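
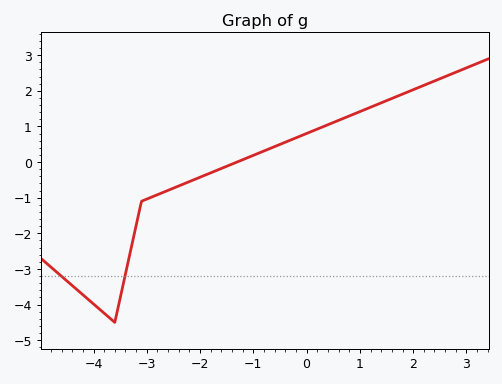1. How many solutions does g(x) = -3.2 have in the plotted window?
2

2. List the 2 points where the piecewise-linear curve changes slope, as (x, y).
(-3.6, -4.5); (-3.1, -1.1)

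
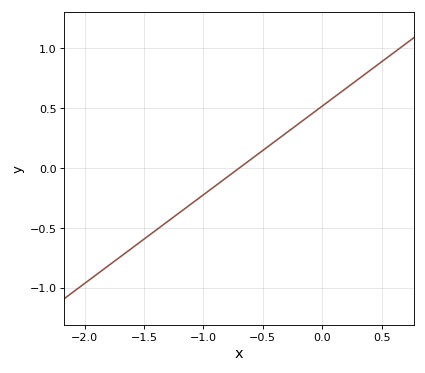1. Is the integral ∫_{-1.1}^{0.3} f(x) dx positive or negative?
positive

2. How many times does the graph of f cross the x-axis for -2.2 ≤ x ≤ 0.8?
1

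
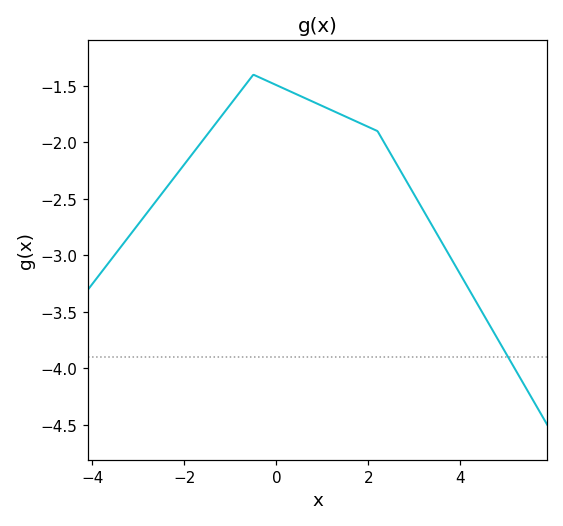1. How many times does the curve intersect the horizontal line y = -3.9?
1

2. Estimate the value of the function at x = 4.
-3.17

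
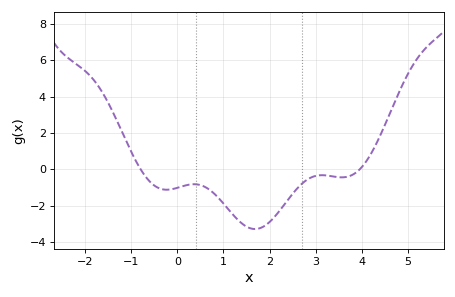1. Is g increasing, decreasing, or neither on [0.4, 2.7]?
neither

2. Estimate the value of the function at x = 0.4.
-0.829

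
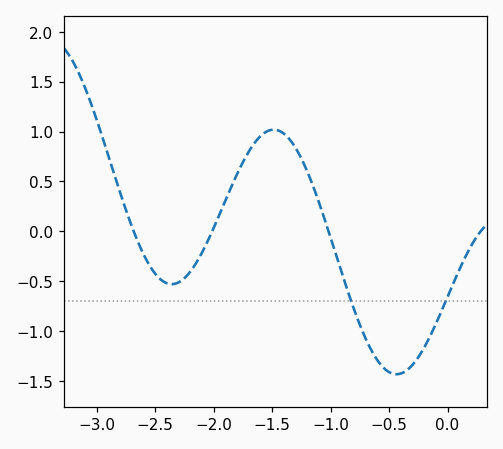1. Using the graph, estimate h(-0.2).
-1.15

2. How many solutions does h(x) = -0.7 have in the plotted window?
2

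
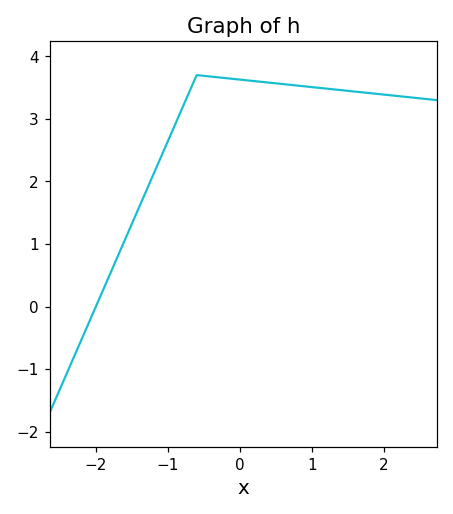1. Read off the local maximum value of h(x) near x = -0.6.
3.7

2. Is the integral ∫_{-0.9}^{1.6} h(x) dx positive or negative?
positive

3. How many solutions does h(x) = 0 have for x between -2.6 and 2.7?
1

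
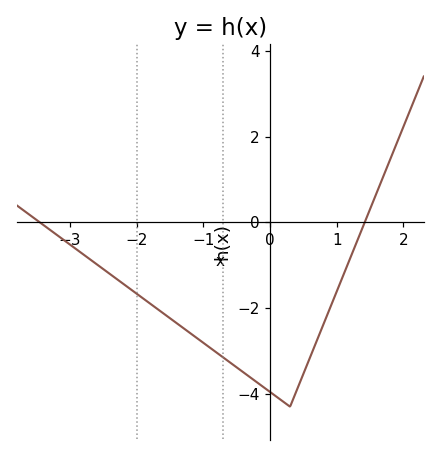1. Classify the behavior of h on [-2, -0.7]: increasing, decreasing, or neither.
decreasing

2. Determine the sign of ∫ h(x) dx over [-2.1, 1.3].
negative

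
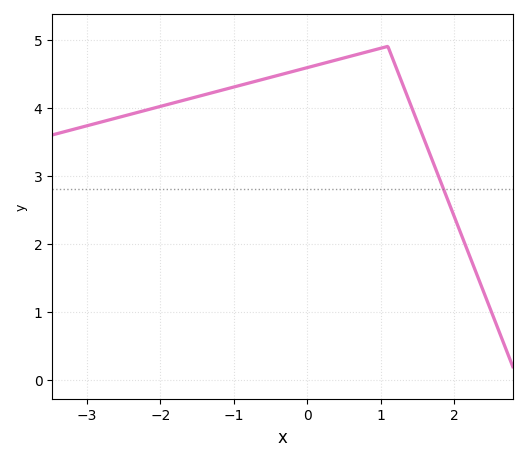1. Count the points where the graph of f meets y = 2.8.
1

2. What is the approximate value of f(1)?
4.87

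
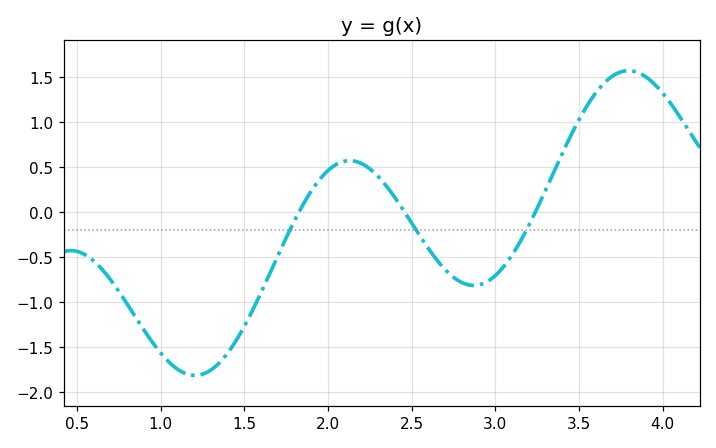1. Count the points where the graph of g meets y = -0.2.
3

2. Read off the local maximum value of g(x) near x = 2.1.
0.574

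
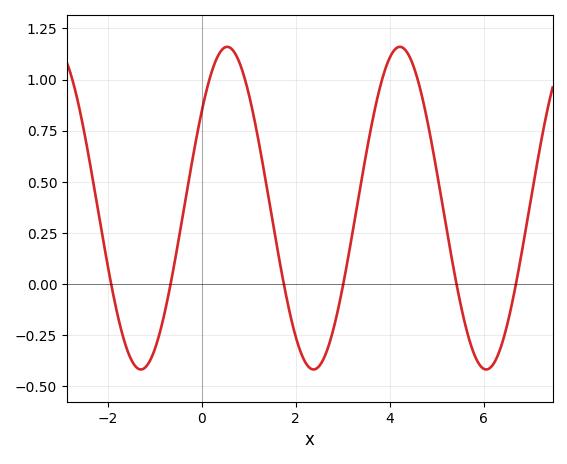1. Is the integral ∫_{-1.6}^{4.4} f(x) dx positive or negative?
positive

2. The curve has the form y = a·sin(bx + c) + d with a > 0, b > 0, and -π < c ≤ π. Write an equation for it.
y = 0.79sin(1.71x + 0.642) + 0.37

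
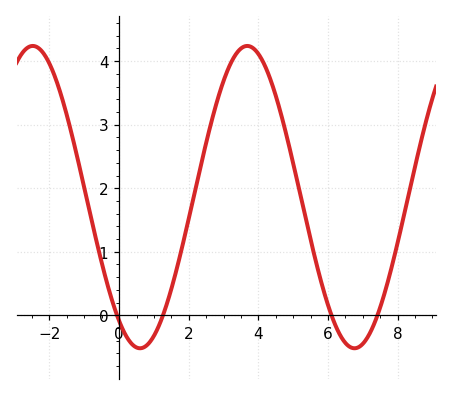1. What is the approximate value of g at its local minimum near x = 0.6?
-0.52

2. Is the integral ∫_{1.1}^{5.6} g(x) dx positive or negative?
positive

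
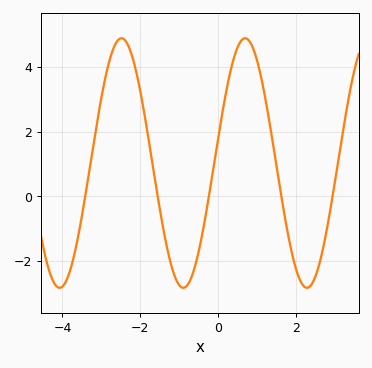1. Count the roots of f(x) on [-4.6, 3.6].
5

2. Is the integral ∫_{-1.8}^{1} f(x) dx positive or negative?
positive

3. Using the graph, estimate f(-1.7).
1.09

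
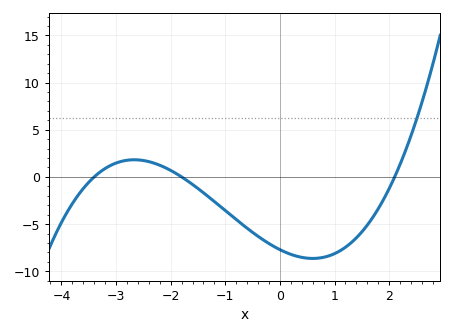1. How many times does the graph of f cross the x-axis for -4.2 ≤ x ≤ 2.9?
3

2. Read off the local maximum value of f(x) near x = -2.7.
1.82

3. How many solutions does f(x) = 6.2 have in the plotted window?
1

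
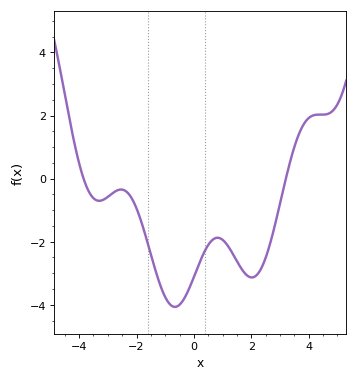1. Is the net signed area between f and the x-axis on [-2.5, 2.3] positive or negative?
negative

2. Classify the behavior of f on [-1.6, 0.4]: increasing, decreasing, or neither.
neither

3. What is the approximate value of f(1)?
-1.94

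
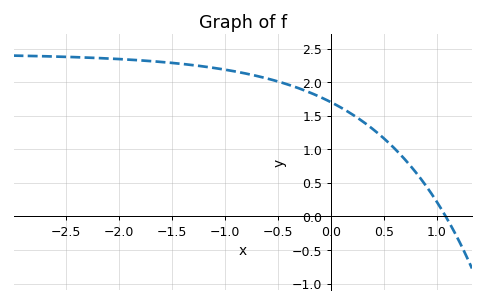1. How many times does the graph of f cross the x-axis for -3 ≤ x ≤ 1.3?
1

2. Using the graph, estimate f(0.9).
0.447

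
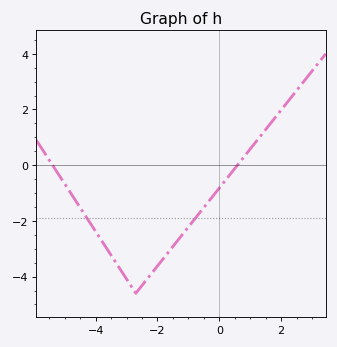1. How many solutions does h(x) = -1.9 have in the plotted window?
2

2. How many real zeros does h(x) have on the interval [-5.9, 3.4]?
2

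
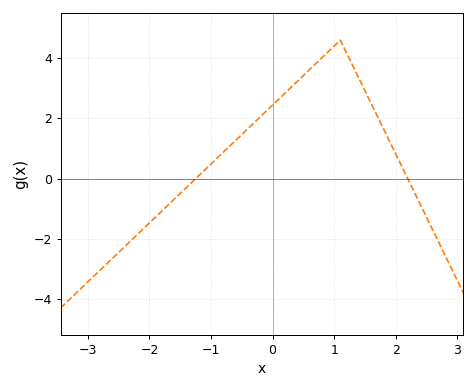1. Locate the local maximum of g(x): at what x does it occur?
1.1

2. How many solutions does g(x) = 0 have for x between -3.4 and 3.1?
2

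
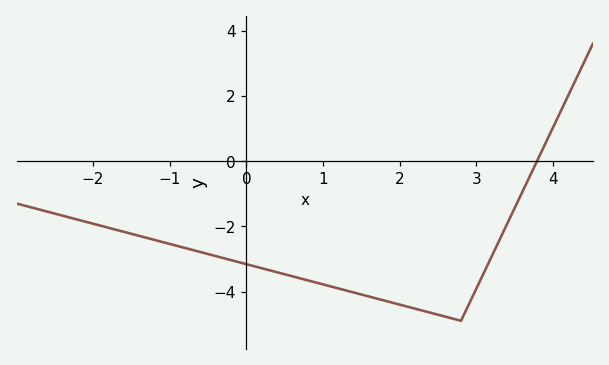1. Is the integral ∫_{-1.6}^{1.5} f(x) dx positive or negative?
negative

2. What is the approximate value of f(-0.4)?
-2.91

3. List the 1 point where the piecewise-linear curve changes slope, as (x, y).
(2.8, -4.9)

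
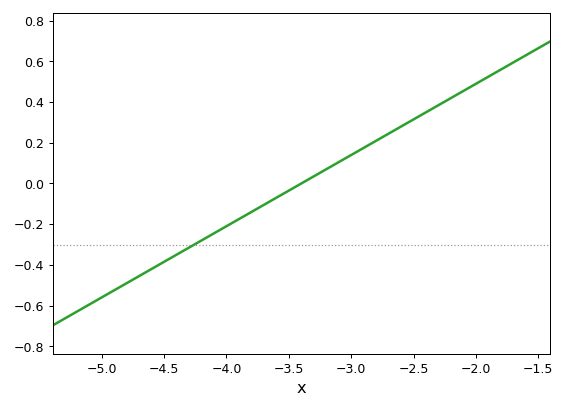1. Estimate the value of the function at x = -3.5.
-0.04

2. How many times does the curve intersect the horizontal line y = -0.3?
1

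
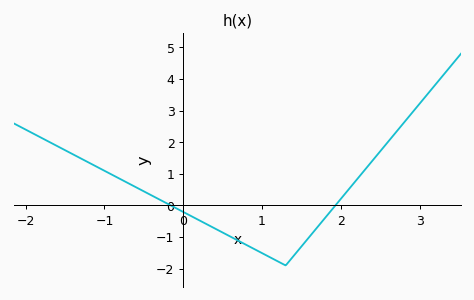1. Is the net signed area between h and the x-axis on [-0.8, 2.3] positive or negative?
negative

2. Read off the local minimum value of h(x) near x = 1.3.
-1.9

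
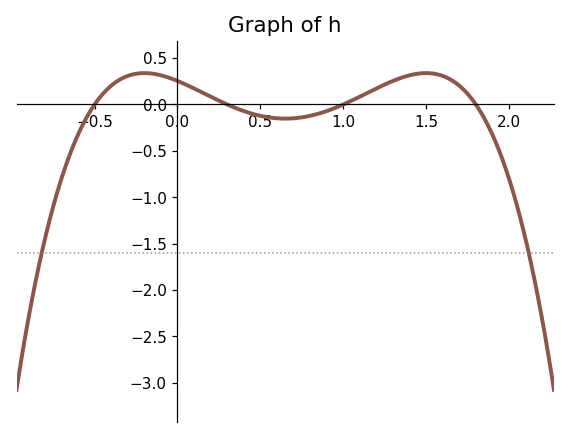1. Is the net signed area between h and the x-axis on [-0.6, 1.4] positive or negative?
positive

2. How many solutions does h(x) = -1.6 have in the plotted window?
2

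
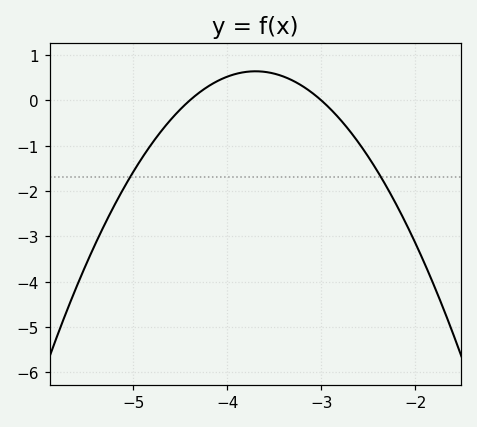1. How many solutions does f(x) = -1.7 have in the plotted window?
2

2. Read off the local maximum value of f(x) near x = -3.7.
0.642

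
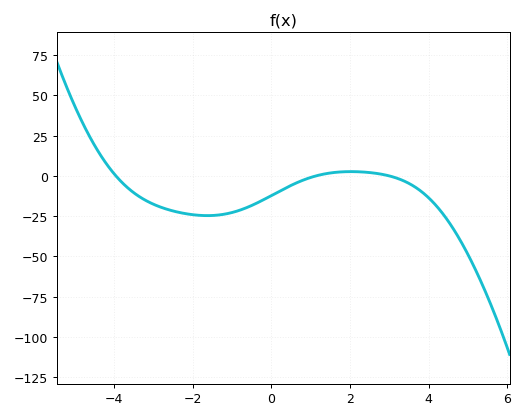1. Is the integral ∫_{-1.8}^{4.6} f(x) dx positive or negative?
negative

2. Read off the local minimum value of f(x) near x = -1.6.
-24.7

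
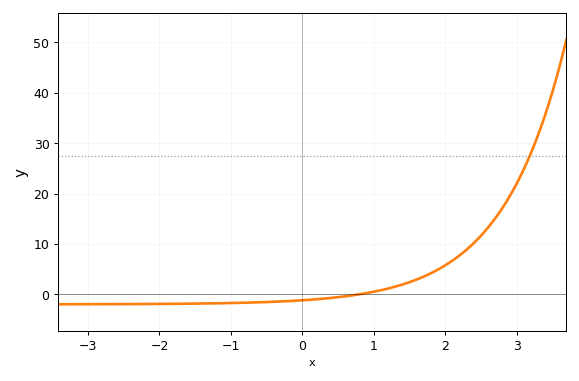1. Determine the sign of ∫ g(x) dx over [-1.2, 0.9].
negative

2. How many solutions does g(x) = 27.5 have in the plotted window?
1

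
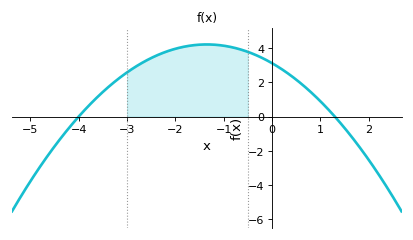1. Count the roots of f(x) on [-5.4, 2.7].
2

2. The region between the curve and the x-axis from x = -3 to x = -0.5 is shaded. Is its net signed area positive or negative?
positive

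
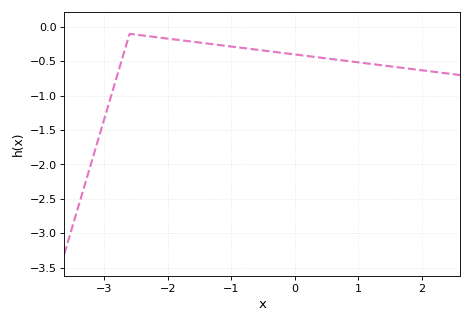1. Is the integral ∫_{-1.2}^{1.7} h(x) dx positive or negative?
negative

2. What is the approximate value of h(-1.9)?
-0.2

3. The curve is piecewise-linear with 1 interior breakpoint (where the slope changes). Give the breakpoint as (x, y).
(-2.6, -0.1)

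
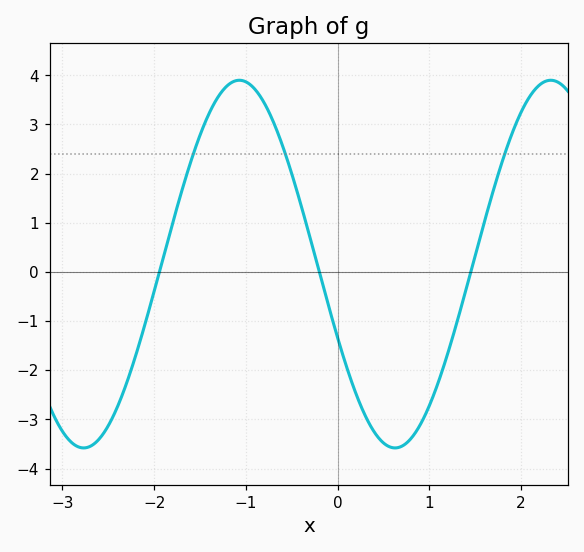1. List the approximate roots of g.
-1.94, -0.198, 1.45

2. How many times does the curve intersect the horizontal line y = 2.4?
3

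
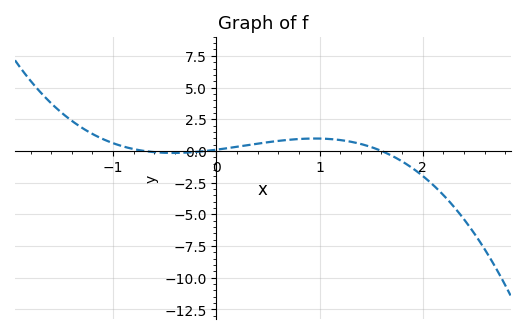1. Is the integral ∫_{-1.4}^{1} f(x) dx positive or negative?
positive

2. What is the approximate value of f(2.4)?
-5.5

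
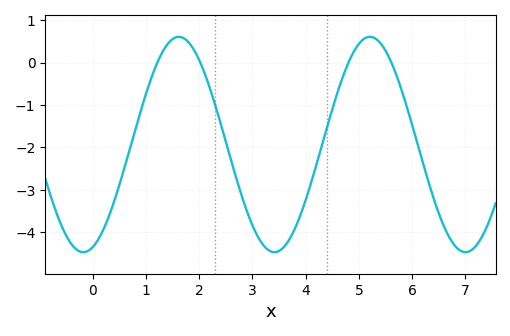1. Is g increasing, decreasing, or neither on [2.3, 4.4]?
neither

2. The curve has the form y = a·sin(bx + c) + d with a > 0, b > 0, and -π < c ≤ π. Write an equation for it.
y = 2.54sin(1.8x - 1.3) - 1.93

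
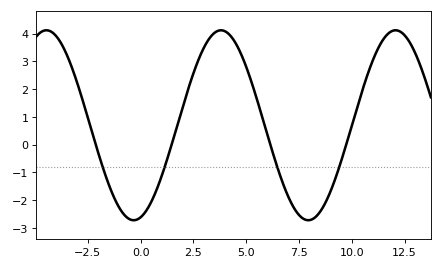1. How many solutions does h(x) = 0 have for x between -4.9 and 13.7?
4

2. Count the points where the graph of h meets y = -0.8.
4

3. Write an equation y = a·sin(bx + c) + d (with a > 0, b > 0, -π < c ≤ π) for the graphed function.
y = 3.42sin(0.76x - 1.3) + 0.7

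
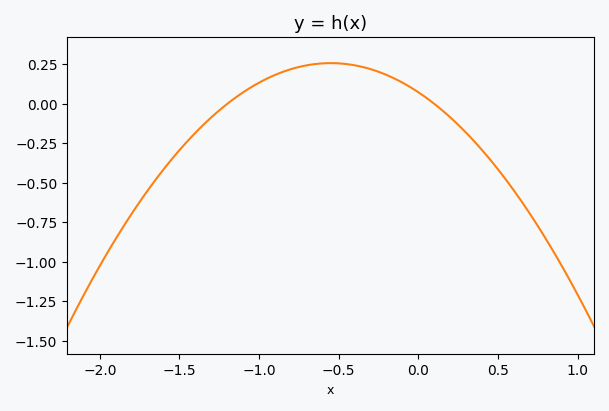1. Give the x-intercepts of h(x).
-1.2, 0.1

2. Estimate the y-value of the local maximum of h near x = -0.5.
0.258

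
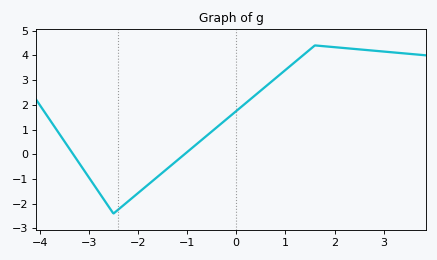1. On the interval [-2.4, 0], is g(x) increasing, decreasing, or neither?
increasing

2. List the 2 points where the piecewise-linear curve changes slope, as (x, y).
(-2.5, -2.4); (1.6, 4.4)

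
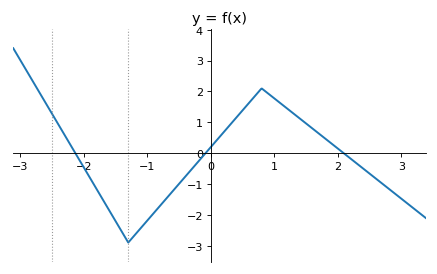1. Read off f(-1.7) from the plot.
-1.51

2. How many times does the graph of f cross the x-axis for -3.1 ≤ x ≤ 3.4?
3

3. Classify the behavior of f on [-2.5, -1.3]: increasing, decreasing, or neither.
decreasing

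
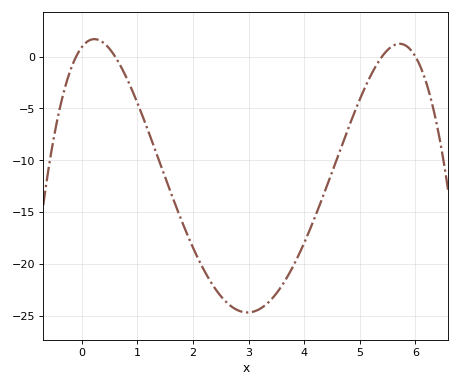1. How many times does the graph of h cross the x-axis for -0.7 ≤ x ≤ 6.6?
4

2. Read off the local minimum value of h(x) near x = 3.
-24.5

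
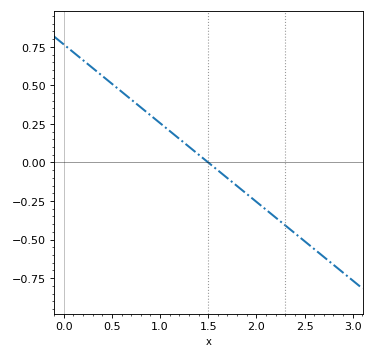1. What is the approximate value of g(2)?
-0.255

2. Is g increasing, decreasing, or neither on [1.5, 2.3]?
decreasing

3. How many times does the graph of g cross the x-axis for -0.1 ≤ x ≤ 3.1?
1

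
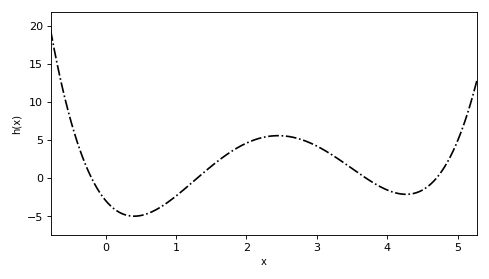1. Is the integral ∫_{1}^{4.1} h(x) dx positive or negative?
positive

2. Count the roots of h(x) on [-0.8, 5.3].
4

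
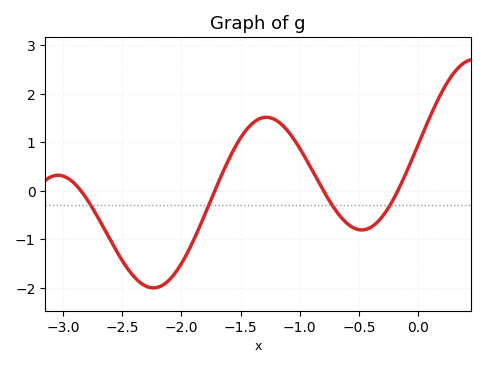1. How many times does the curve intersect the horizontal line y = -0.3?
4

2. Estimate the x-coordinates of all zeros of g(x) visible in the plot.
-2.85, -1.7, -0.8, -0.15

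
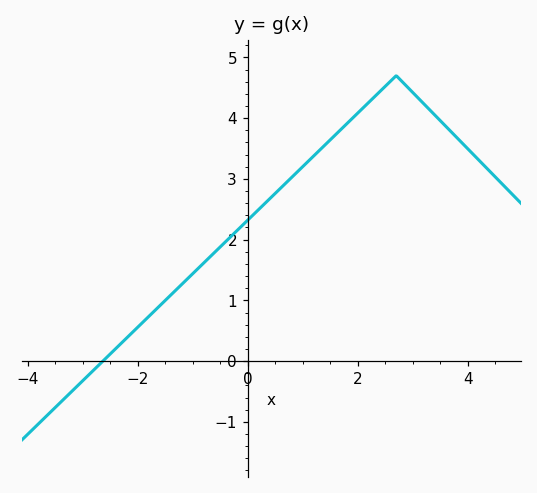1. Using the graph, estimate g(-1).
1.4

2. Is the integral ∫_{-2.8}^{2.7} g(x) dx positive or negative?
positive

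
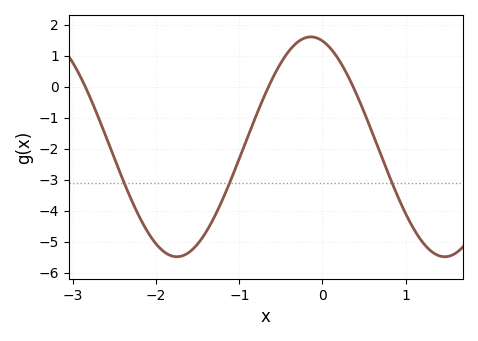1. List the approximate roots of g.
-2.85, -0.648, 0.37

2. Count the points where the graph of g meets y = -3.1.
3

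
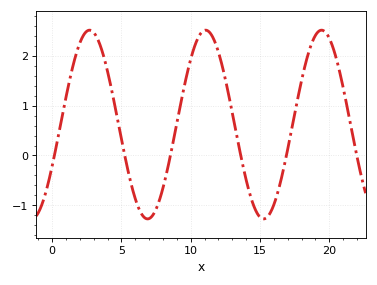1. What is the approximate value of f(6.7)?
-1.3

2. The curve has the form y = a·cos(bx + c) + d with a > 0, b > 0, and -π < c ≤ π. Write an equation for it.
y = 1.89cos(0.75x - 2) + 0.62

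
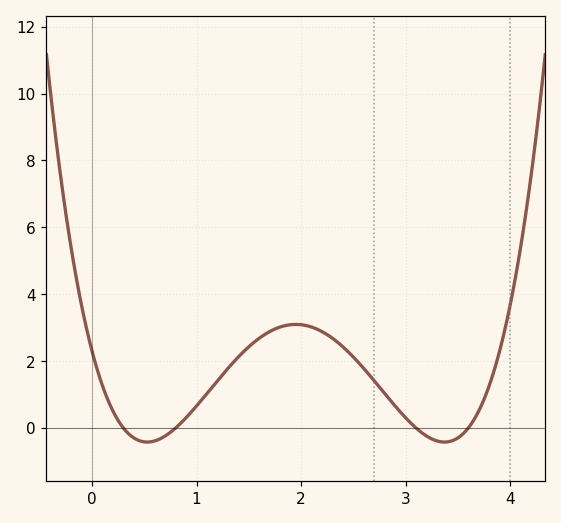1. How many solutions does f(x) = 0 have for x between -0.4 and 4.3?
4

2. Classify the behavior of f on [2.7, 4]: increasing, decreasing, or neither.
neither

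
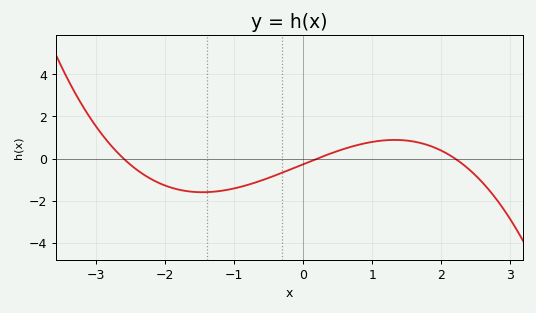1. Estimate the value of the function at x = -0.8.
-1.24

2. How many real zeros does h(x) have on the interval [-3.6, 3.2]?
3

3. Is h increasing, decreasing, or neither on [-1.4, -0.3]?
increasing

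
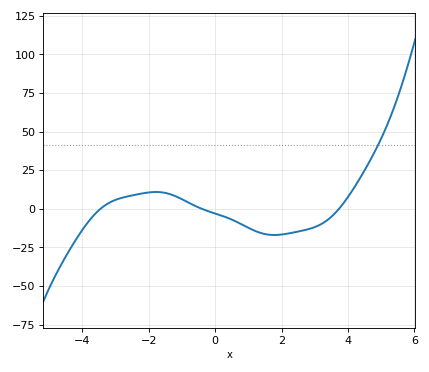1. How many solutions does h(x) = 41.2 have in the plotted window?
1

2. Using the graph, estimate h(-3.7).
-5.26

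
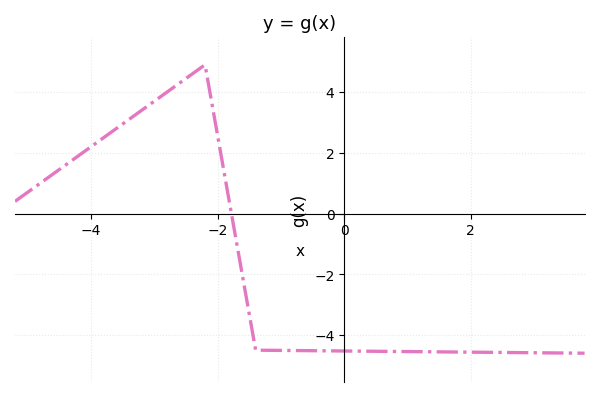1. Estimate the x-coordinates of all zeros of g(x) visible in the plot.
-1.8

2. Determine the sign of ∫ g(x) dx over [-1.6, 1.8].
negative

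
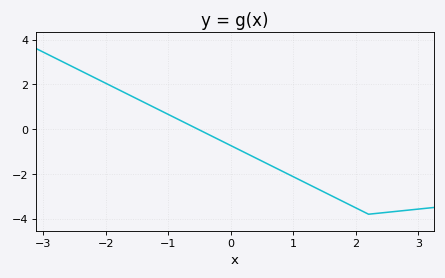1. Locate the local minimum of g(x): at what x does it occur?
2.2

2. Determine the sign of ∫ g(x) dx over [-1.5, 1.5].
negative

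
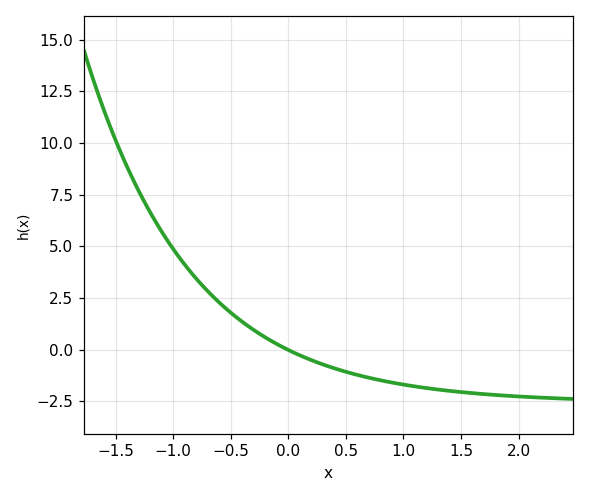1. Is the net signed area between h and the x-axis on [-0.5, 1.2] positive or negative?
negative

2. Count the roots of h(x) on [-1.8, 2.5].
1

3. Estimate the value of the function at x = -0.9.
4.12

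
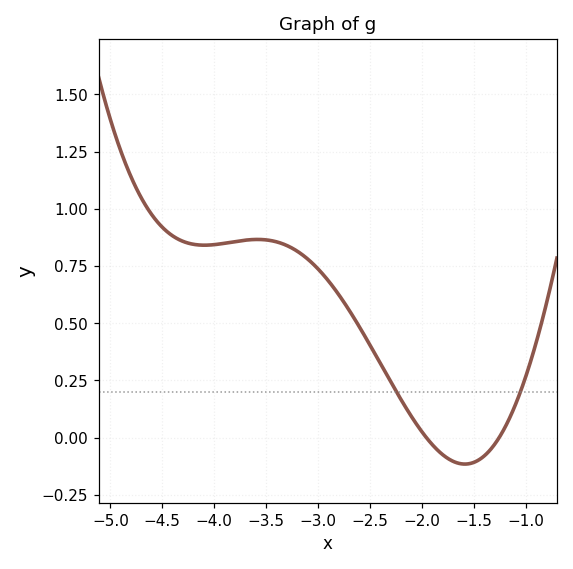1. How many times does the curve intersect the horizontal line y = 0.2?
2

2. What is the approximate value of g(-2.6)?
0.48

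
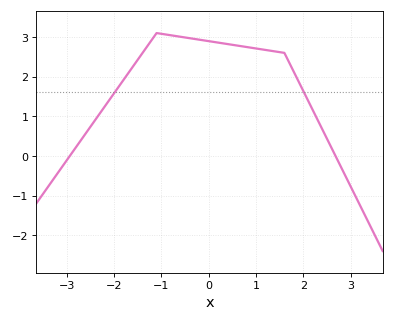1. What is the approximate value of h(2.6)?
0.2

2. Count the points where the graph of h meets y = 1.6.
2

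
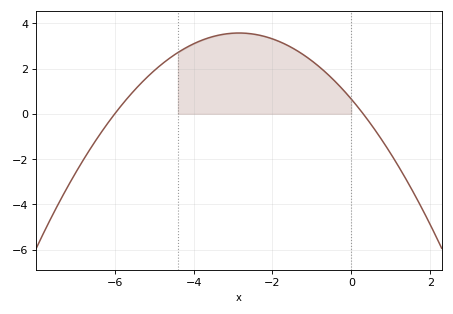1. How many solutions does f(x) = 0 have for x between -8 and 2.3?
2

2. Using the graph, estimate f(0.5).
-0.468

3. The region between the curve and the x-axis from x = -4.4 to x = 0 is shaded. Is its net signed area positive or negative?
positive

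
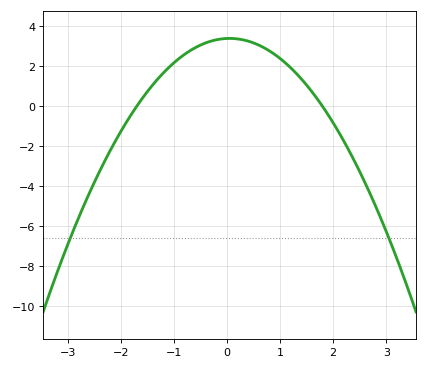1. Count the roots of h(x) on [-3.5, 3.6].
2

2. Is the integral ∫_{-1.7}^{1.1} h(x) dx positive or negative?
positive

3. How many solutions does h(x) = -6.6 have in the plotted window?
2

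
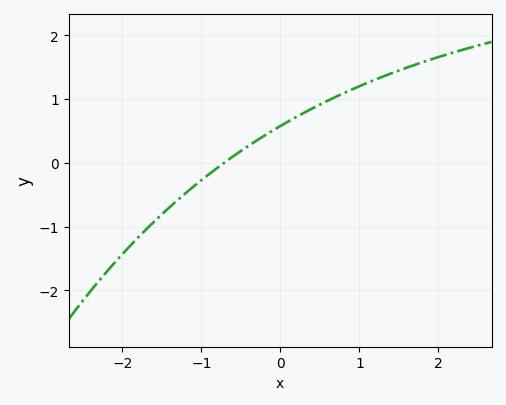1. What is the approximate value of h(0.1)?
0.7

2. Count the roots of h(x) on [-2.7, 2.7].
1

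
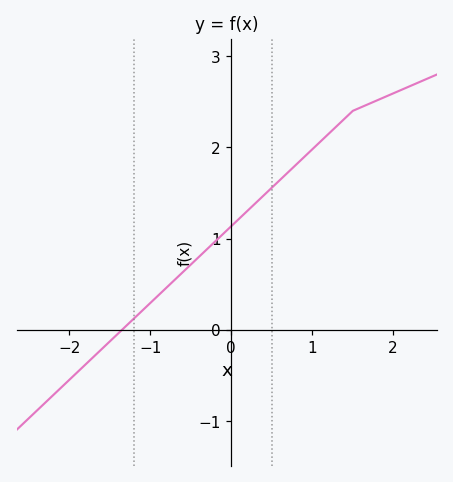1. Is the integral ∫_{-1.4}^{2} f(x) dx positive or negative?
positive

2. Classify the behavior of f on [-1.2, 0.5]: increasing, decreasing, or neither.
increasing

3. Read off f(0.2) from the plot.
1.3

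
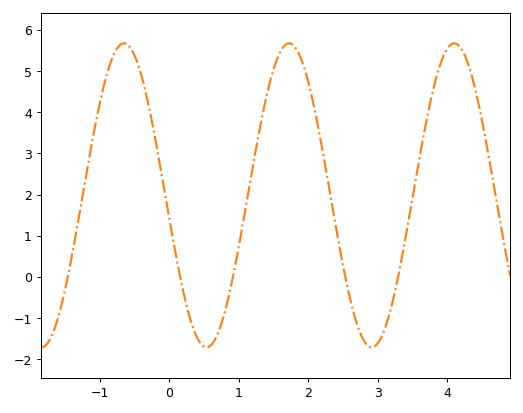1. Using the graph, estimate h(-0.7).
5.65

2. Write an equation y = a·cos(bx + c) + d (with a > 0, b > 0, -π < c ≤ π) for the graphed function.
y = 3.69cos(2.64x + 1.73) + 1.98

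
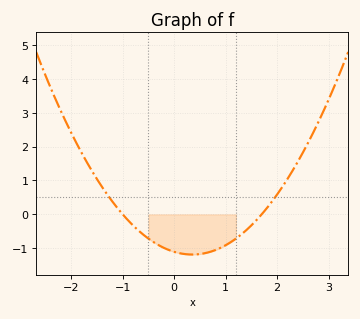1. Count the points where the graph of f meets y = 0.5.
2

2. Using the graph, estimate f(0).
-1.1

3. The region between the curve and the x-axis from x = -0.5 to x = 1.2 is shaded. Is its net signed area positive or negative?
negative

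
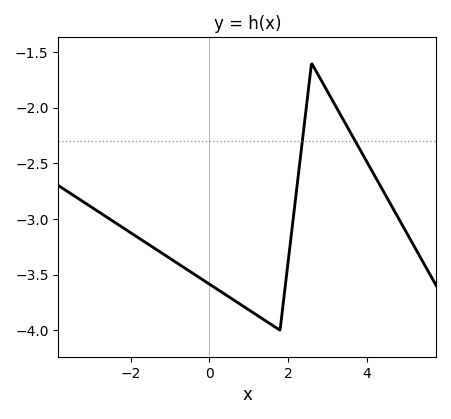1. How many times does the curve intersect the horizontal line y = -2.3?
2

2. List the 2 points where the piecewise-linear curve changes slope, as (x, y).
(1.8, -4); (2.6, -1.6)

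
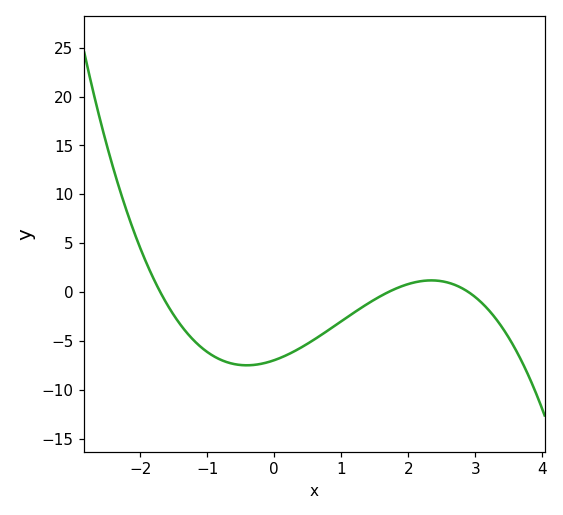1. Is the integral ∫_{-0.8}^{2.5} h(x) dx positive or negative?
negative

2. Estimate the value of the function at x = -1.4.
-3.32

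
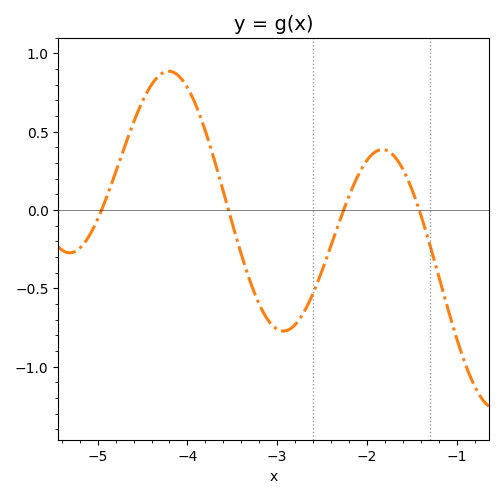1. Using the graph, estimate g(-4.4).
0.8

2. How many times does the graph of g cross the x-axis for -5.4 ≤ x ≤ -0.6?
4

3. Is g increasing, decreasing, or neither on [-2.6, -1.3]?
neither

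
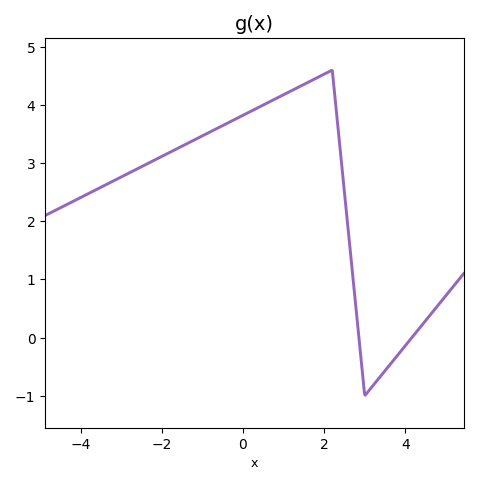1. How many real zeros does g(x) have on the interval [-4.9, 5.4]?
2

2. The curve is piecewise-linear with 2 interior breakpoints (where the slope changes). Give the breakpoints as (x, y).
(2.2, 4.6); (3, -1)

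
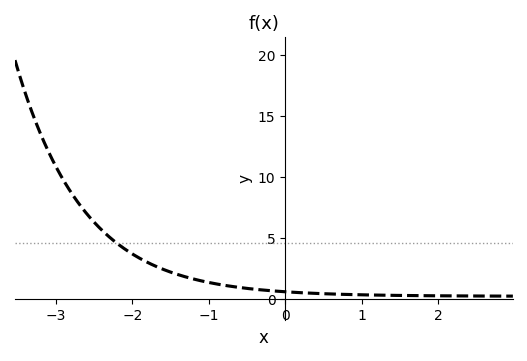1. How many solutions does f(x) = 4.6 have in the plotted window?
1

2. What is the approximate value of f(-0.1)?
0.614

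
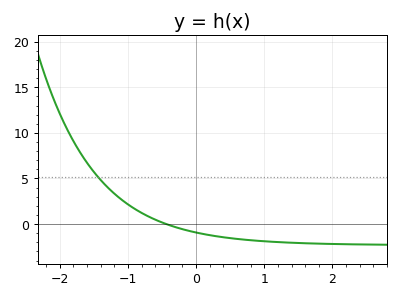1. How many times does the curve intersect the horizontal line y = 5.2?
1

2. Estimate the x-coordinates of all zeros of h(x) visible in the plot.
-0.438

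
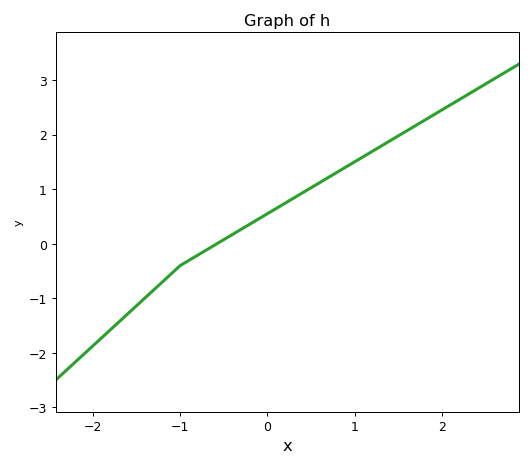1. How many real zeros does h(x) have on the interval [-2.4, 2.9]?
1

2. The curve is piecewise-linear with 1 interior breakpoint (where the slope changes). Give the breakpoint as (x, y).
(-1, -0.4)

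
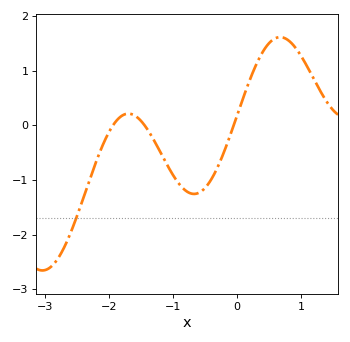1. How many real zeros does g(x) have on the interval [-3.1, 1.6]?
3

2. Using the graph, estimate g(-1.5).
0.077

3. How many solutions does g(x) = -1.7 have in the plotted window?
1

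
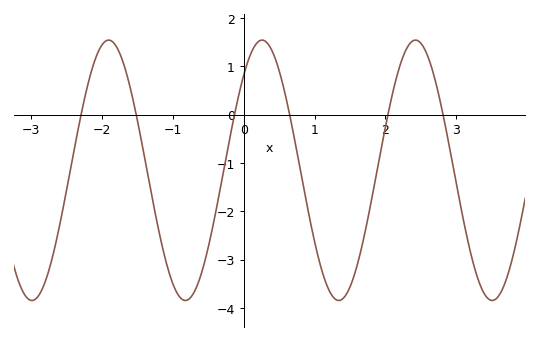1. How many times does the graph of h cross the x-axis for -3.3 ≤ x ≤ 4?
6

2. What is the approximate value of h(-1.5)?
-0.1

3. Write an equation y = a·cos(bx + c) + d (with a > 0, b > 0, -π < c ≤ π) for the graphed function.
y = 2.69cos(2.9x - 0.75) - 1.15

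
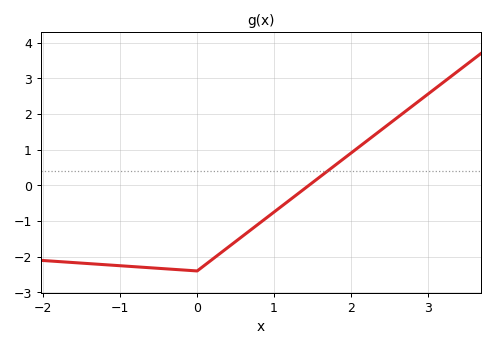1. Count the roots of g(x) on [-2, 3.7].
1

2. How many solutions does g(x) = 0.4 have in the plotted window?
1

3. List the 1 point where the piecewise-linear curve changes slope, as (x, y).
(0, -2.4)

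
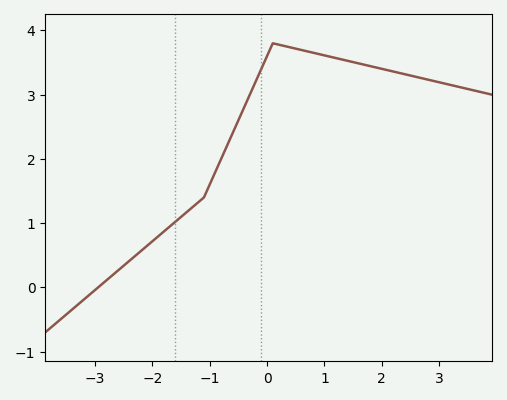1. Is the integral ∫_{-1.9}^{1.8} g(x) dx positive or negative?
positive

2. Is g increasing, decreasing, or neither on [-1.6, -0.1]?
increasing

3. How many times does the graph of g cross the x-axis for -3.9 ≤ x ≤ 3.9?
1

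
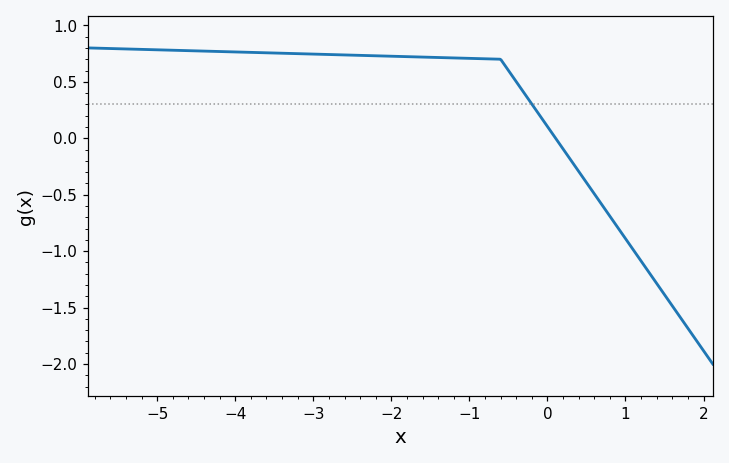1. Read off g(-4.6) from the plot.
0.776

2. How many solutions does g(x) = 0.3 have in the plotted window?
1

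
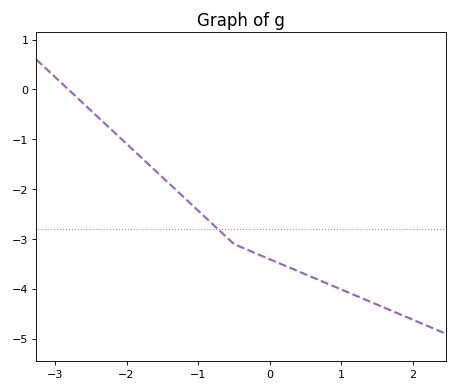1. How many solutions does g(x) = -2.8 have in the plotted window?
1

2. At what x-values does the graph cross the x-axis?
-2.8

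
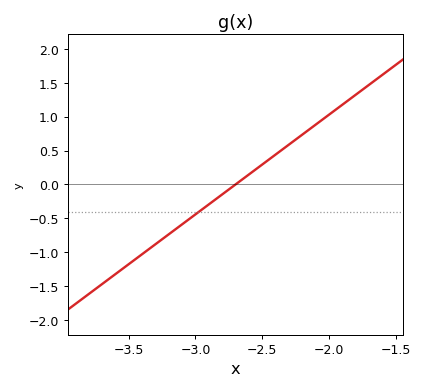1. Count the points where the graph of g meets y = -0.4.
1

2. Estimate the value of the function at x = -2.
1.03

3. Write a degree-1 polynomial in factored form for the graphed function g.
y = 1.47(x + 2.7)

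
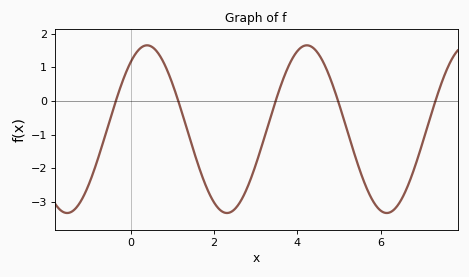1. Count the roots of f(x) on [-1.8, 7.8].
5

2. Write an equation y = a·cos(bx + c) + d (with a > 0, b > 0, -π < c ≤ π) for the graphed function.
y = 2.49cos(1.6x - 0.65) - 0.84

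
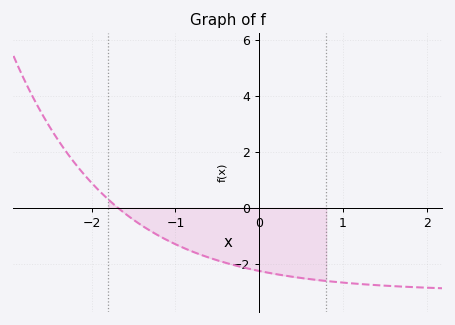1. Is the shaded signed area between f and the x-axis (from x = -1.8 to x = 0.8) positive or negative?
negative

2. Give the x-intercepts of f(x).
-1.7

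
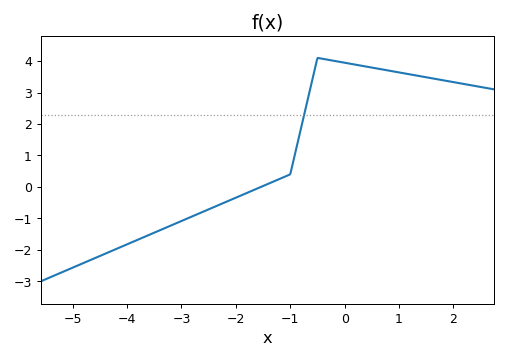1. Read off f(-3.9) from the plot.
-1.75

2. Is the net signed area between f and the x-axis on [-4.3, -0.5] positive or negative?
negative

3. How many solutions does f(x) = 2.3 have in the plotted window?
1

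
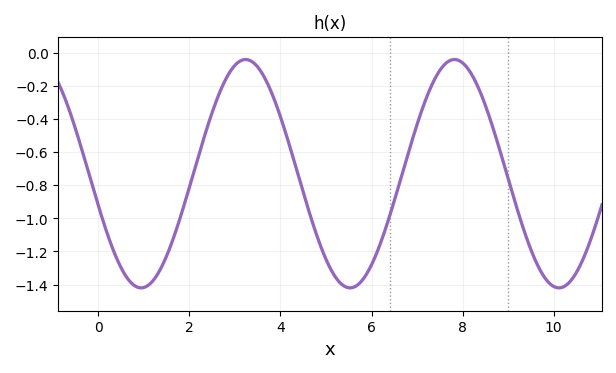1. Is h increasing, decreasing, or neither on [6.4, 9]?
neither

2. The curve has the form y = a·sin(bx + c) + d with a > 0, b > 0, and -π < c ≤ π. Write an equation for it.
y = 0.69sin(1.37x - 2.86) - 0.73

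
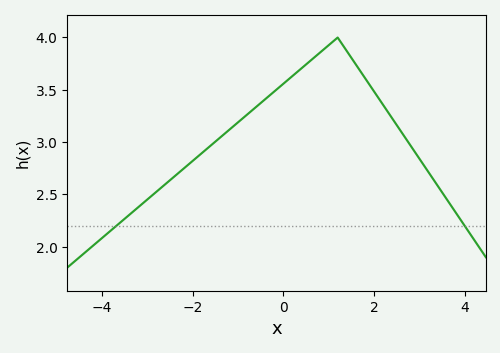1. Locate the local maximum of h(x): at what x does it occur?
1.2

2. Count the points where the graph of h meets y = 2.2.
2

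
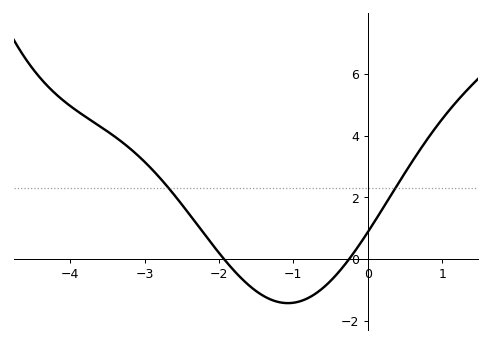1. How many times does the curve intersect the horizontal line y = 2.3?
2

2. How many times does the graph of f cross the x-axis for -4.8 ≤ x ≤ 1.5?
2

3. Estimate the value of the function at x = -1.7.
-0.619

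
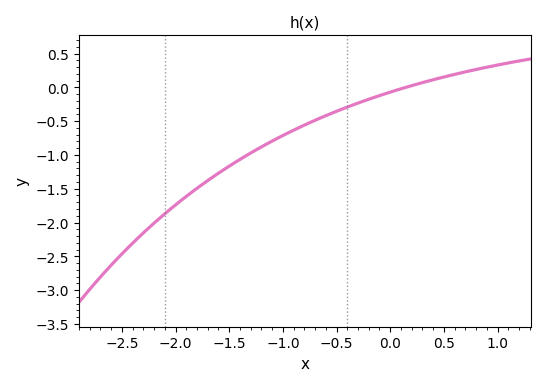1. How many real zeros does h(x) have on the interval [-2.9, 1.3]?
1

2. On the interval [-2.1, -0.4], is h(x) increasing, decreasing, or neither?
increasing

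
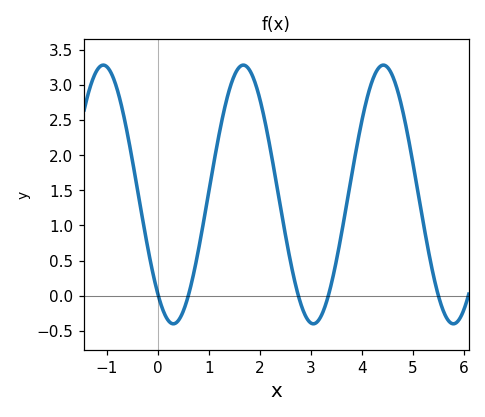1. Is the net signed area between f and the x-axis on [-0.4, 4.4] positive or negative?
positive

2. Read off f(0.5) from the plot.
-0.22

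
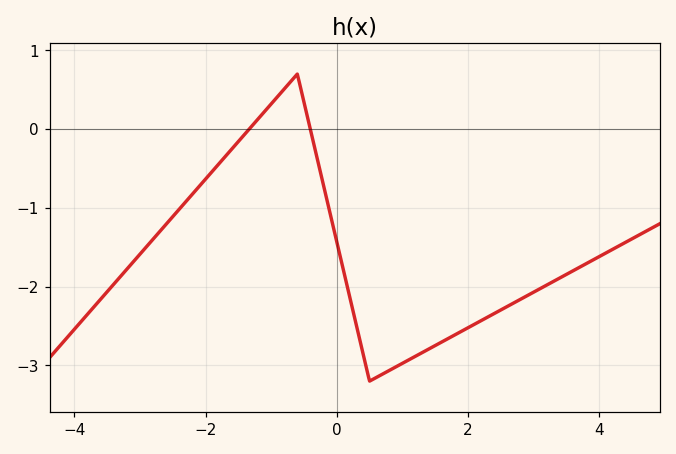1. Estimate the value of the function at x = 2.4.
-2.3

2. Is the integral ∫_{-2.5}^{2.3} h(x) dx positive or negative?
negative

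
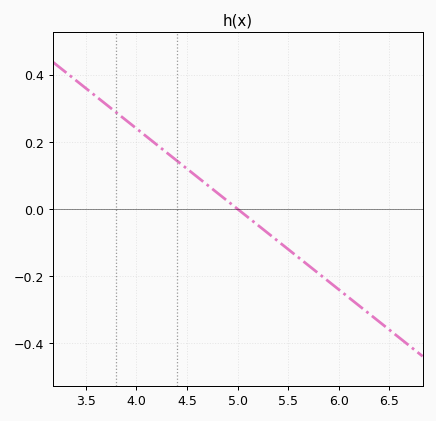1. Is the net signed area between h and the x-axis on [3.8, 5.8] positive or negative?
positive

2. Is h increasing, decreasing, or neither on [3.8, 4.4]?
decreasing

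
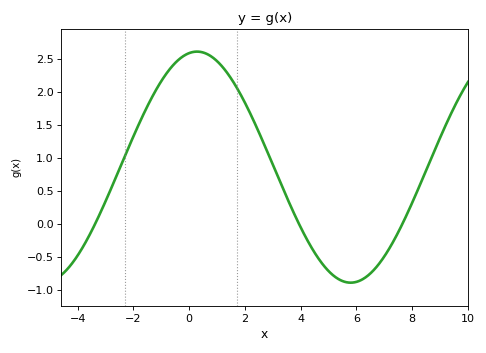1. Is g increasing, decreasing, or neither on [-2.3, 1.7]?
neither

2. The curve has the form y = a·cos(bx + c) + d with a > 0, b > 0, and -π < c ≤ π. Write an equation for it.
y = 1.75cos(0.57x - 0.16) + 0.86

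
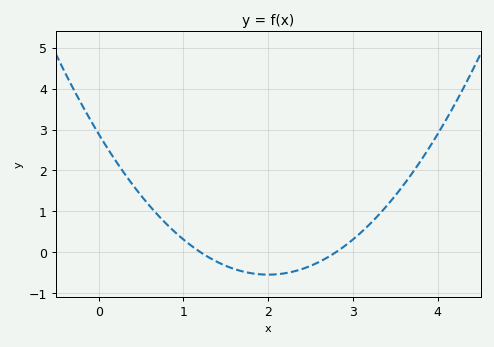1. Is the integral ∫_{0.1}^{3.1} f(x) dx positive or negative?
positive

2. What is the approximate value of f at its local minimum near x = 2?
-0.6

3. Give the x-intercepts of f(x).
1.2, 2.8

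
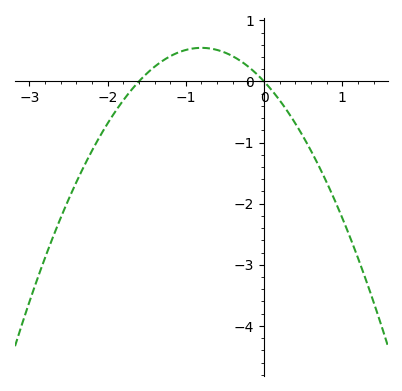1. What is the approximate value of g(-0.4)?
0.413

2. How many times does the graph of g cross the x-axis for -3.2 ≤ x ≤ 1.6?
2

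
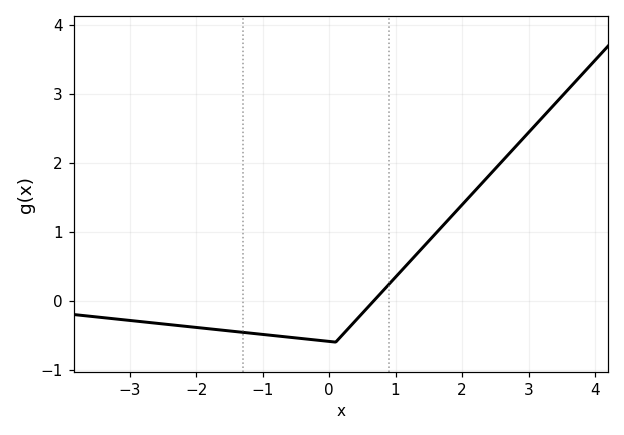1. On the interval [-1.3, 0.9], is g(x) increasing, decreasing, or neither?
neither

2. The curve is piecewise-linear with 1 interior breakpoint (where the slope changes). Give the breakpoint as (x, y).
(0.1, -0.6)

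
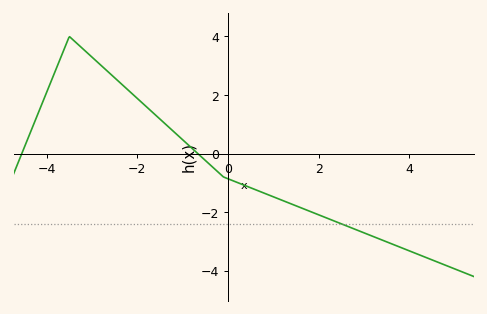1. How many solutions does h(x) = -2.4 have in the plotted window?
1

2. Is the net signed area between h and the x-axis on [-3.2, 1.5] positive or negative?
positive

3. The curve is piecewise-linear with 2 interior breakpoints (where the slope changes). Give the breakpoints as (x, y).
(-3.5, 4); (-0.1, -0.8)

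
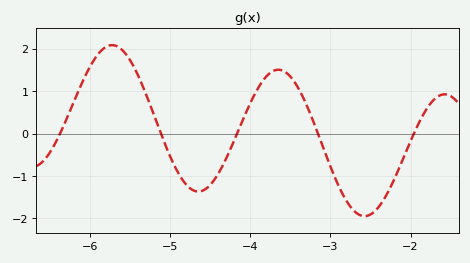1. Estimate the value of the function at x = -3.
-0.8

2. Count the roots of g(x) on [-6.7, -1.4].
5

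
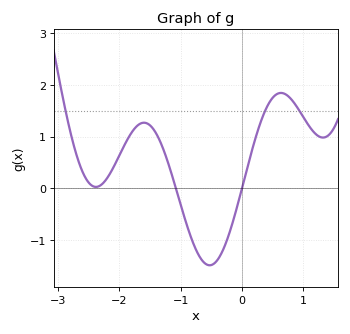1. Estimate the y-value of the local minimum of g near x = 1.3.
1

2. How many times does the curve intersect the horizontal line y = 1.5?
3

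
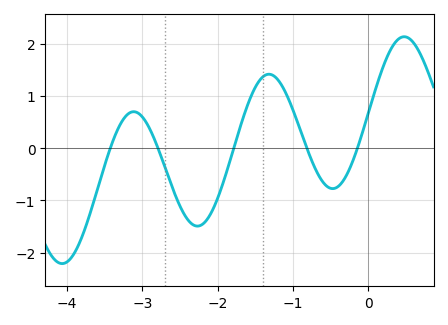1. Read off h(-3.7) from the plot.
-1.28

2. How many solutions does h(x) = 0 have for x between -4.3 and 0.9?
5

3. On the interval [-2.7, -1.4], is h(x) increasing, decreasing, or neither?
neither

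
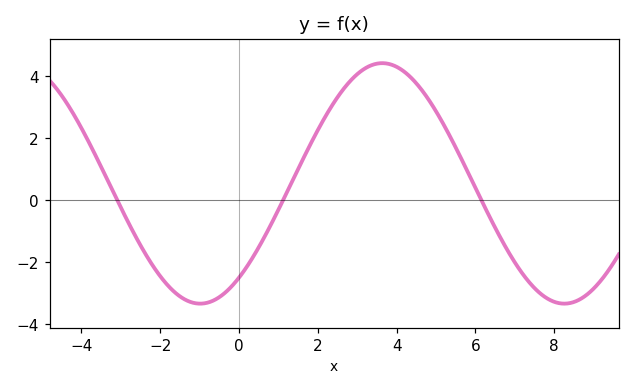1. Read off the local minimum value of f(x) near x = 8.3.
-3.4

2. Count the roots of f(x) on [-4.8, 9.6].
3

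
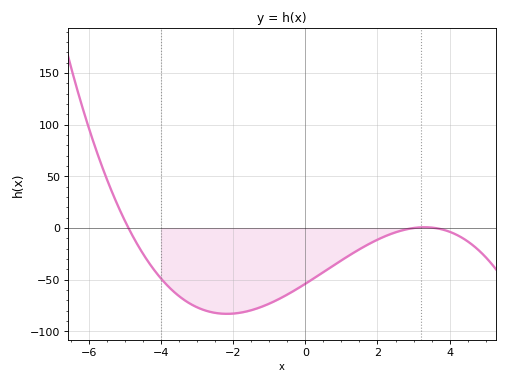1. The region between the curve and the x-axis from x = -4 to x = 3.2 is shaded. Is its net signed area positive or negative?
negative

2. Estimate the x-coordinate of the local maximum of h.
3.3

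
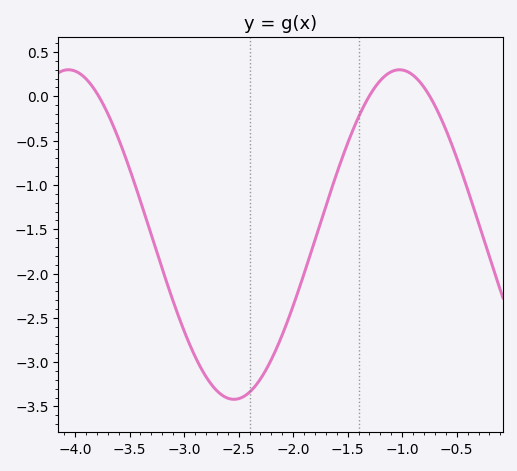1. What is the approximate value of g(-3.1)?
-2.3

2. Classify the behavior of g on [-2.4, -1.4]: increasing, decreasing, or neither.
increasing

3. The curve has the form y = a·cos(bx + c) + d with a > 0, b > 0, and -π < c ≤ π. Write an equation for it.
y = 1.86cos(2.1x + 2.1) - 1.56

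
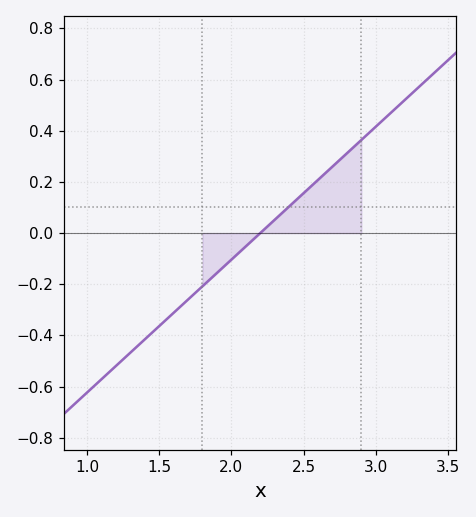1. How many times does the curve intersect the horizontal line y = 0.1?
1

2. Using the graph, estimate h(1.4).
-0.42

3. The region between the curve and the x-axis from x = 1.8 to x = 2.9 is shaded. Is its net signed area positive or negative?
positive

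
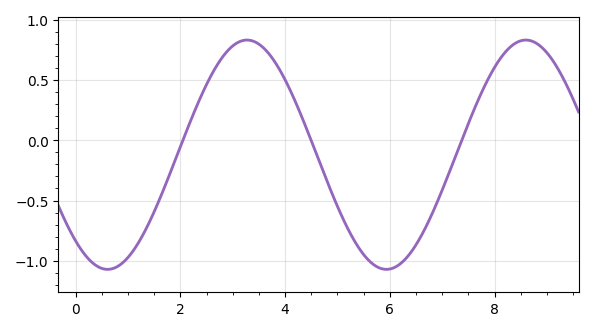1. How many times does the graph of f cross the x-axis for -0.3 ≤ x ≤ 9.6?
3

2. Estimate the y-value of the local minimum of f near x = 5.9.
-1.07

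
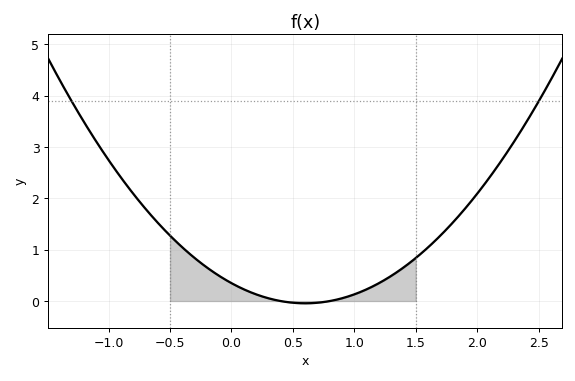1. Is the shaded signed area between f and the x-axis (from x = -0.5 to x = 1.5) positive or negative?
positive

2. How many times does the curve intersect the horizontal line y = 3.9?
2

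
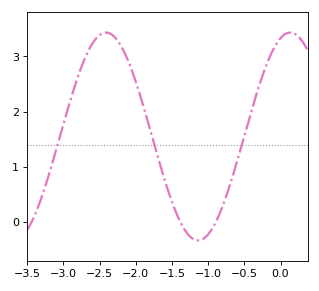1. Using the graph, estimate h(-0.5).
1.6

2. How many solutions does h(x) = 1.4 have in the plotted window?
3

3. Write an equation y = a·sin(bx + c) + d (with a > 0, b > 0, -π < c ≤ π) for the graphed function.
y = 1.88sin(2.5x + 1.2) + 1.55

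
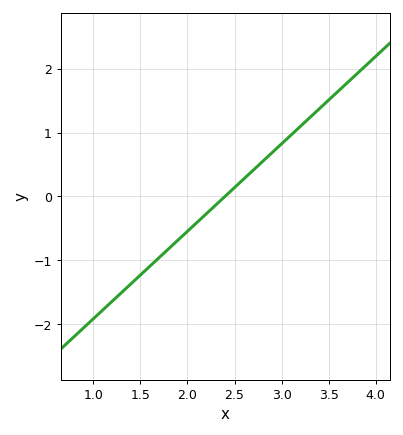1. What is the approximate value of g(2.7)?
0.4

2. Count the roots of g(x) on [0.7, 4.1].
1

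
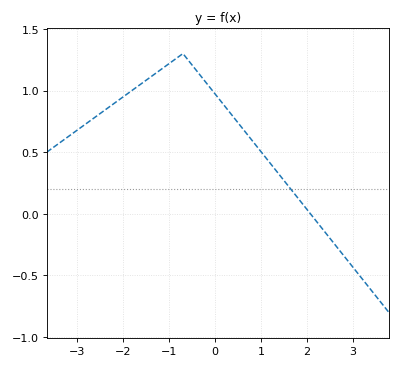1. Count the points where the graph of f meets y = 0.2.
1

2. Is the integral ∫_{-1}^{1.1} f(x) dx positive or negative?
positive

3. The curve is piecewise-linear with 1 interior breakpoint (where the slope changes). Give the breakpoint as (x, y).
(-0.7, 1.3)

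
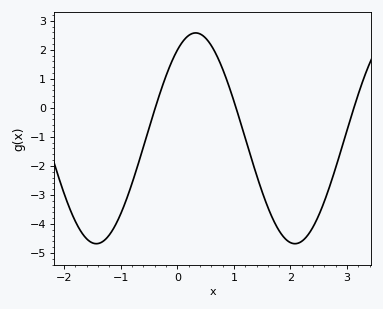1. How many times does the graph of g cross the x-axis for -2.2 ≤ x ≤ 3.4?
3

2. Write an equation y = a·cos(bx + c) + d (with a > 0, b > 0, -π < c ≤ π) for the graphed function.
y = 3.63cos(1.8x - 0.58) - 1.05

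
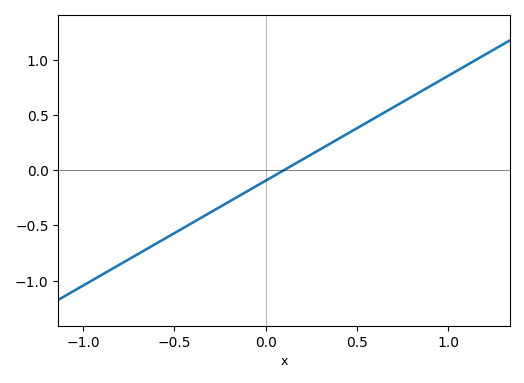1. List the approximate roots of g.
0.1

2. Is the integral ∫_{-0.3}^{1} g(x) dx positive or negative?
positive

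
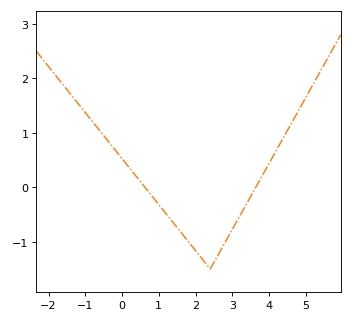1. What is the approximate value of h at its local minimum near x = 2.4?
-1.5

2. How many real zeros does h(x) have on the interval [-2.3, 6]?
2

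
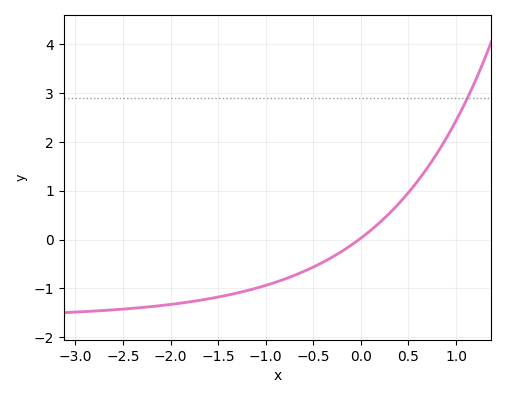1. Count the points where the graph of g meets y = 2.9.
1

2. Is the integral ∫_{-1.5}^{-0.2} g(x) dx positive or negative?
negative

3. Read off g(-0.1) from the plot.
-0.1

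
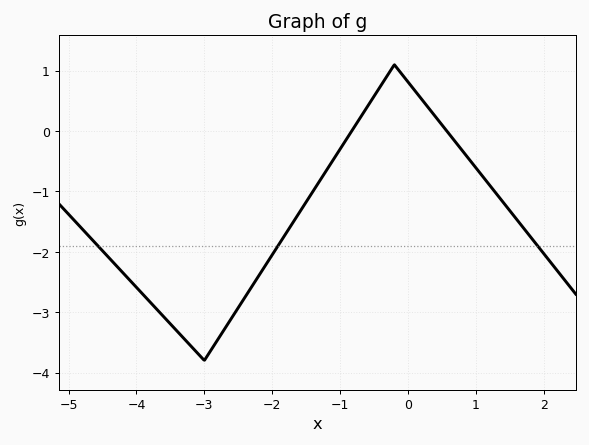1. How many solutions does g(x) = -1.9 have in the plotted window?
3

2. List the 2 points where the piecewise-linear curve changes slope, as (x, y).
(-3, -3.8); (-0.2, 1.1)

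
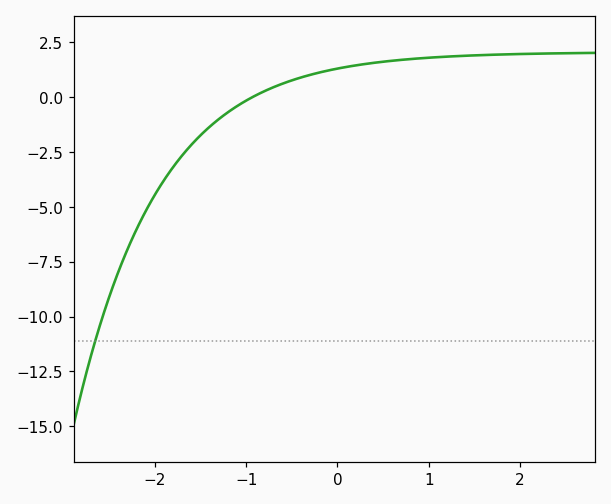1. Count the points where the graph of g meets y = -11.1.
1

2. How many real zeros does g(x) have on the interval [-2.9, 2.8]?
1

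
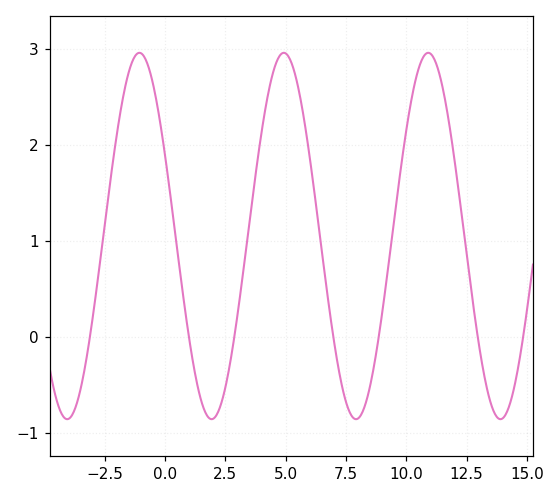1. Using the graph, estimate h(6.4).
1.1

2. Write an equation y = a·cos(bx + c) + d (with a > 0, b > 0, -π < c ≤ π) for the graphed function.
y = 1.91cos(1.1x + 1.1) + 1.05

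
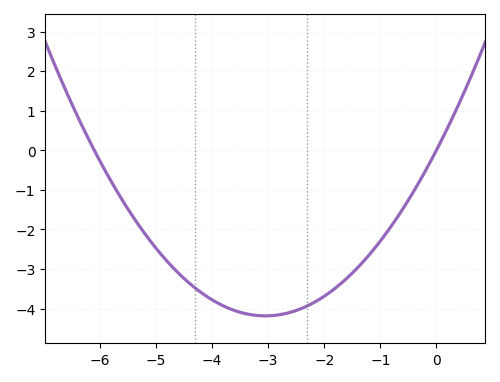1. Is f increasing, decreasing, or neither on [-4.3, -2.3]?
neither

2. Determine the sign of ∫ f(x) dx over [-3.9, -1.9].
negative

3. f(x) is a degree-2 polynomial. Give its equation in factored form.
y = 0.45(x + 6.1)(x - 0)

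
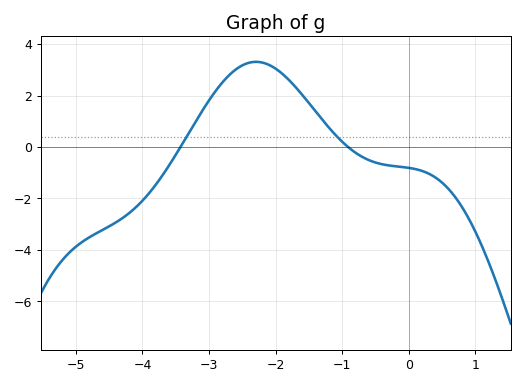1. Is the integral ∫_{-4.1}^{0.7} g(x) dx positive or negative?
positive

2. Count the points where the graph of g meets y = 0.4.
2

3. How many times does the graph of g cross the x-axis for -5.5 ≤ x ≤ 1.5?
2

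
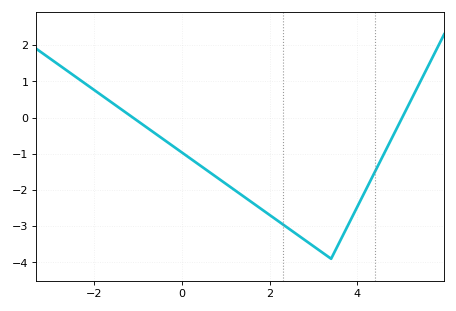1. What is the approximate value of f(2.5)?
-3.1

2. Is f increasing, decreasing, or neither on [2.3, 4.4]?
neither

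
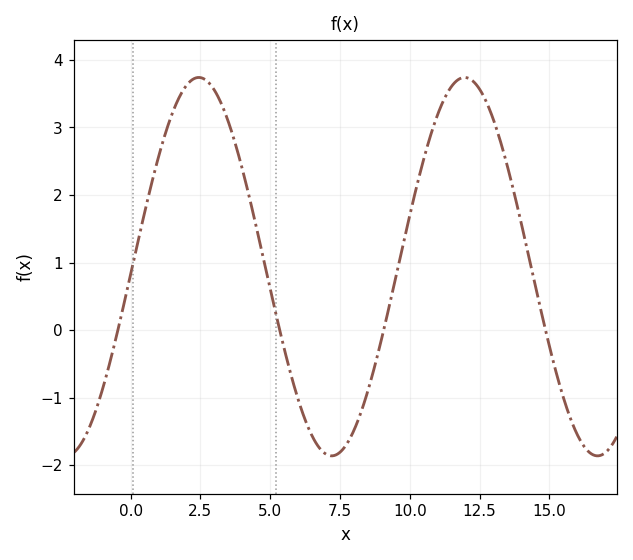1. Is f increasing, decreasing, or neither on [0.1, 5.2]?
neither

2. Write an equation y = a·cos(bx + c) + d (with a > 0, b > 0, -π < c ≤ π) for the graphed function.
y = 2.8cos(0.66x - 1.61) + 0.94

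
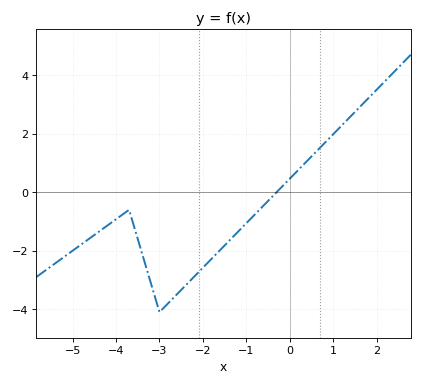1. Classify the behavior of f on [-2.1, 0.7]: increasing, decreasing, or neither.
increasing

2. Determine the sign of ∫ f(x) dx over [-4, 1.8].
negative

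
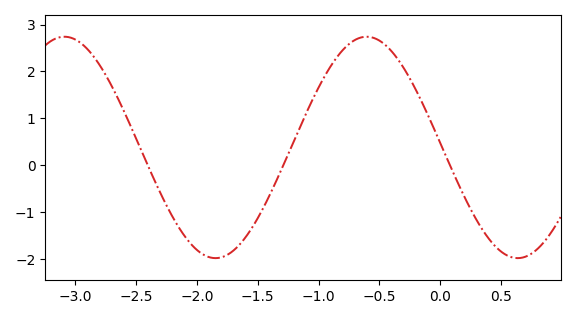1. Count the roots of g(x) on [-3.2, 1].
3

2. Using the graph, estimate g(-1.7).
-1.8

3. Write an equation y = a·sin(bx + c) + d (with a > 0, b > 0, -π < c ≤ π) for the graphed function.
y = 2.36sin(2.5x + 3.1) + 0.38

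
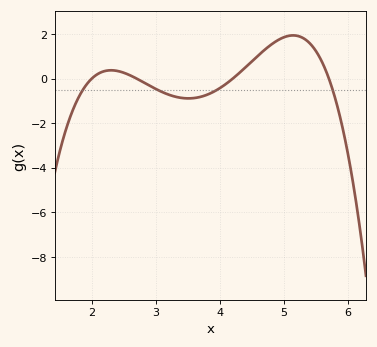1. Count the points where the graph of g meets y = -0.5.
4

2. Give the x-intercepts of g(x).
2, 2.7, 4.2, 5.7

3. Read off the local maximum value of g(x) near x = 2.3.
0.4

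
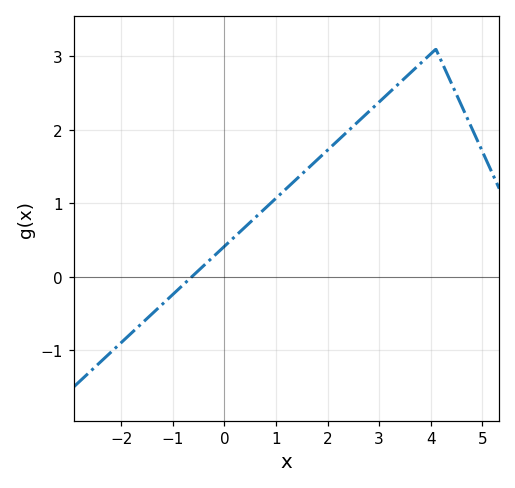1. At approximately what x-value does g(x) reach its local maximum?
4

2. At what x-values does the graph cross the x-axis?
-0.6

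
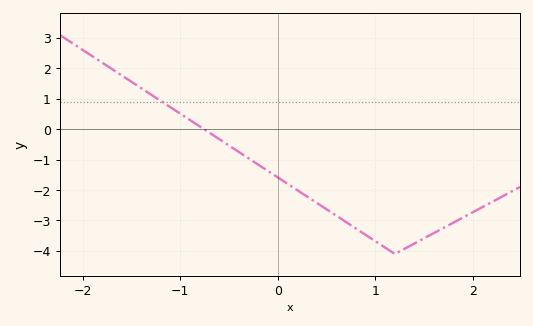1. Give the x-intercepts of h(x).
-0.758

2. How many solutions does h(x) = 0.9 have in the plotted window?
1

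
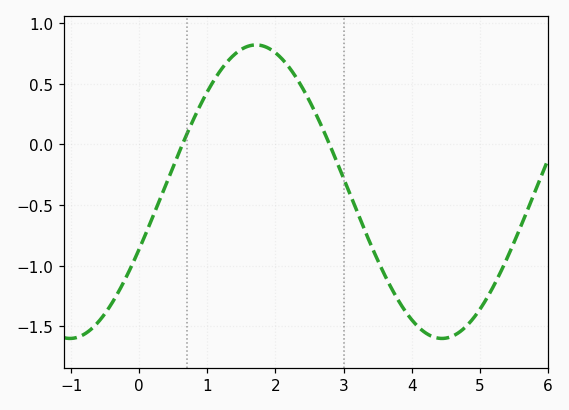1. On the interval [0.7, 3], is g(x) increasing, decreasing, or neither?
neither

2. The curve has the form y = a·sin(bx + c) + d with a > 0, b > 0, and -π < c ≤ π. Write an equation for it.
y = 1.21sin(1.1x - 0.4) - 0.39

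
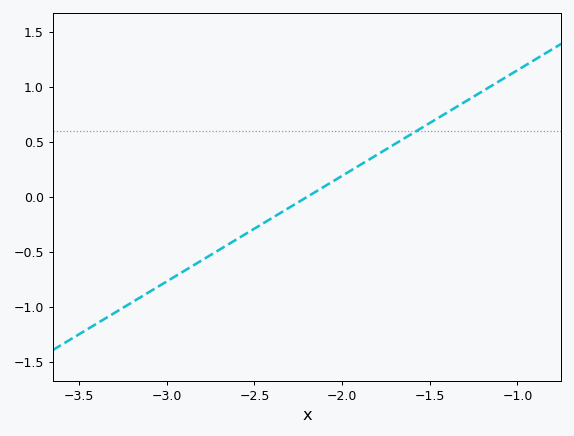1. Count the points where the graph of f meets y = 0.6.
1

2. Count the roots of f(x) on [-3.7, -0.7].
1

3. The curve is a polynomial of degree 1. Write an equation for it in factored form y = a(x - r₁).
y = 0.96(x + 2.2)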